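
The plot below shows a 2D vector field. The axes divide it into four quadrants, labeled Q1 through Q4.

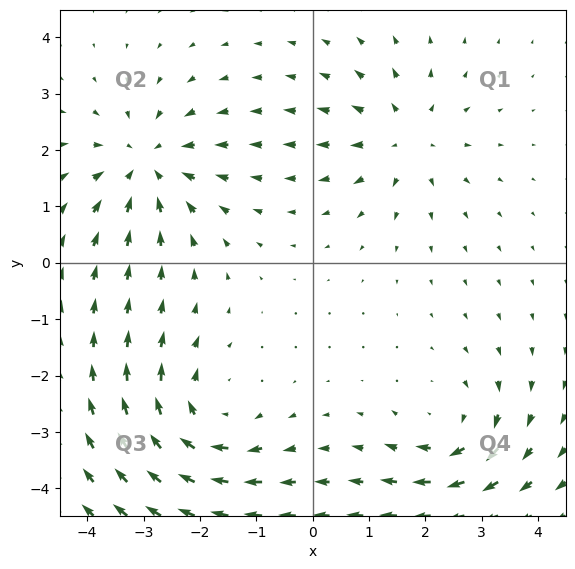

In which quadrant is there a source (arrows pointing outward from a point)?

The source sits at approximately (1.6, 2.2), which lies in quadrant Q1. The divergence there is about +4, positive as expected for a source.

Q1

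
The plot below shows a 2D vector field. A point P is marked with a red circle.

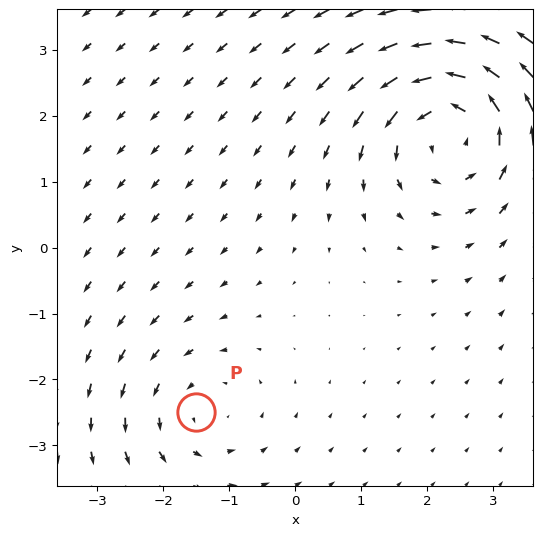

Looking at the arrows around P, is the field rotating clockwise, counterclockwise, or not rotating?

Near P at (-1.5, -2.5) the arrows circulate counterclockwise. The curl (z-component) there is about +2; positive curl means counterclockwise rotation.

counterclockwise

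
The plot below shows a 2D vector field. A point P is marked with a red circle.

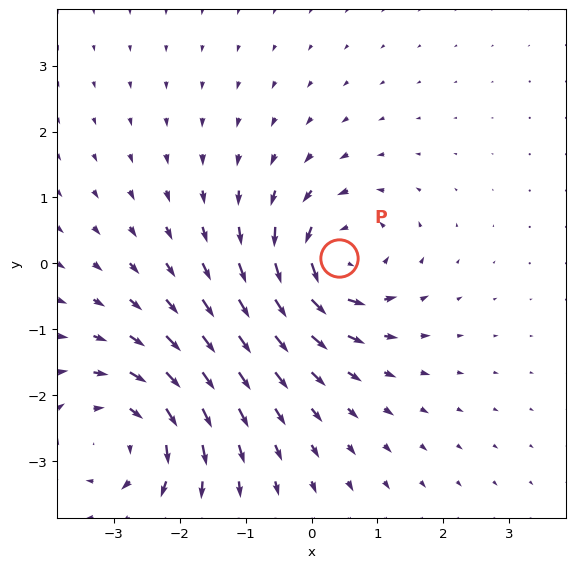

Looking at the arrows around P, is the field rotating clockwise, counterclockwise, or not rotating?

Near P at (0.4, 0.1) the arrows circulate counterclockwise. The curl (z-component) there is about +6; positive curl means counterclockwise rotation.

counterclockwise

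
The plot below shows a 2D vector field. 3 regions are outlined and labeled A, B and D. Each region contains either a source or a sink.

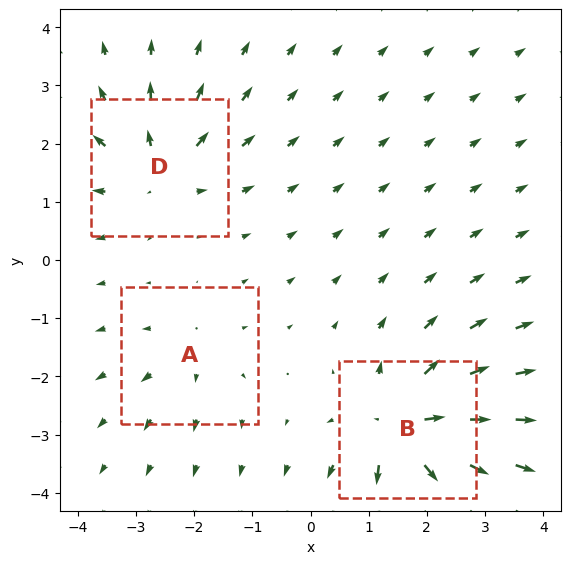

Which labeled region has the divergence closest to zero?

A

Divergence at each region's feature centre — A: about +2, B: about +6, D: about +4. Region A is closest to zero.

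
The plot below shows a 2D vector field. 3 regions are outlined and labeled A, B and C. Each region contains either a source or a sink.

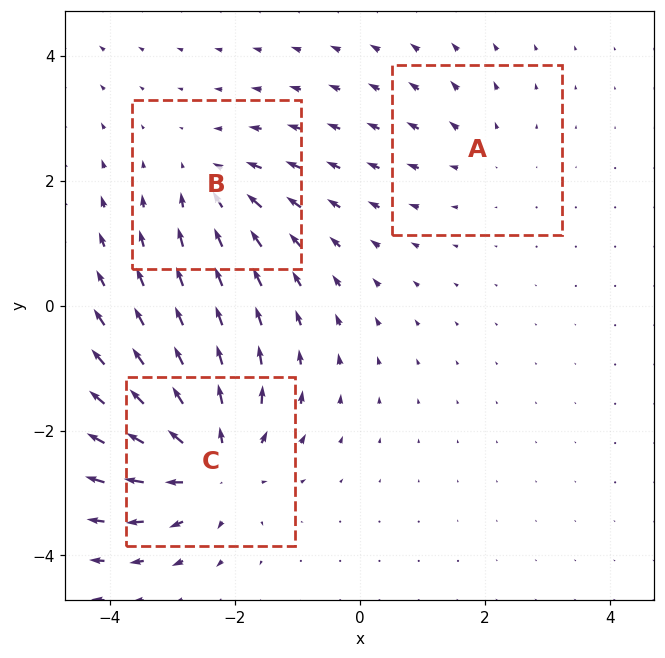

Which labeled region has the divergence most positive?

C

Divergence at each region's feature centre — A: about +2, B: about -3, C: about +5. Region C is most positive.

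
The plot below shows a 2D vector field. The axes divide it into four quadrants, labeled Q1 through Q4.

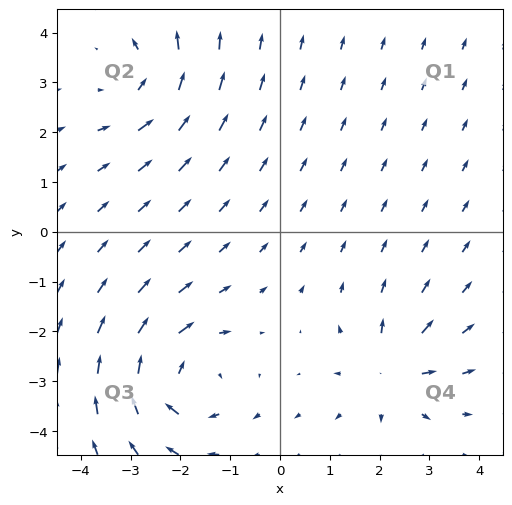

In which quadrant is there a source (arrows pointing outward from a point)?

The source sits at approximately (2.2, -2.8), which lies in quadrant Q4. The divergence there is about +4, positive as expected for a source.

Q4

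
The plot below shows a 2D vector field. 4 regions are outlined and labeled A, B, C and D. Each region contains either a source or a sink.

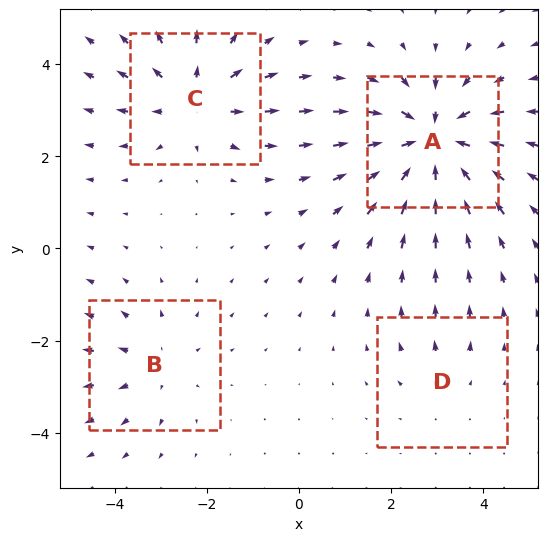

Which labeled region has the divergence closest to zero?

Divergence at each region's feature centre — A: about -6, B: about +3, C: about +4, D: about +2. Region D is closest to zero.

D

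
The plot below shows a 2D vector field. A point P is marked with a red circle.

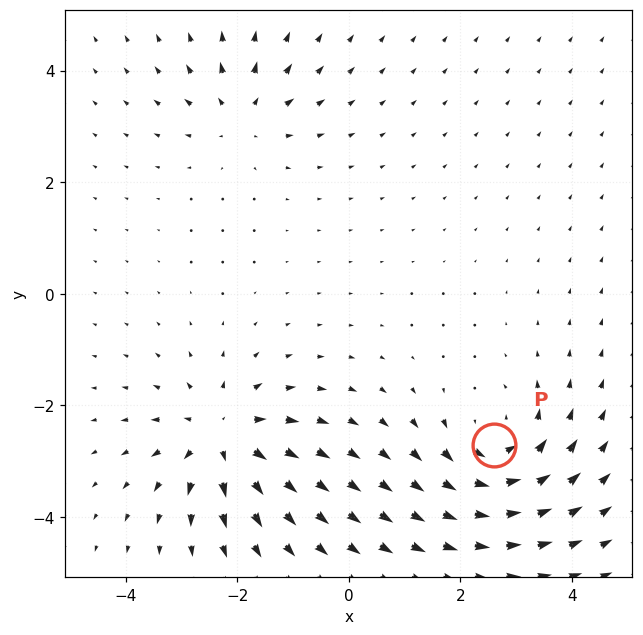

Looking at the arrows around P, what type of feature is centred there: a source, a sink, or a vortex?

vortex

At P (2.6, -2.7) the arrows circulate counterclockwise. Divergence ≈0, curl about +5 — near-zero divergence with nonzero curl is a vortex.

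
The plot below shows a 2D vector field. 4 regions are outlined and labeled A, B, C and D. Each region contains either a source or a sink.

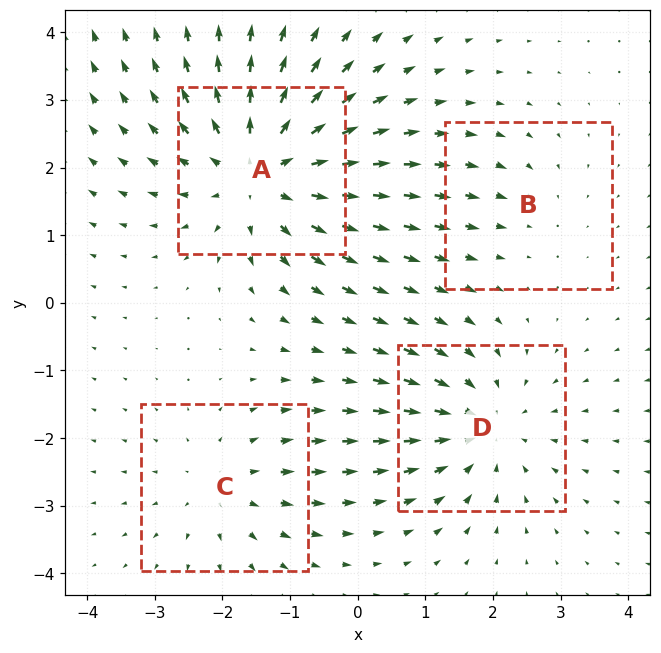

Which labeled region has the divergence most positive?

Divergence at each region's feature centre — A: about +6, B: about -2, C: about +3, D: about -4. Region A is most positive.

A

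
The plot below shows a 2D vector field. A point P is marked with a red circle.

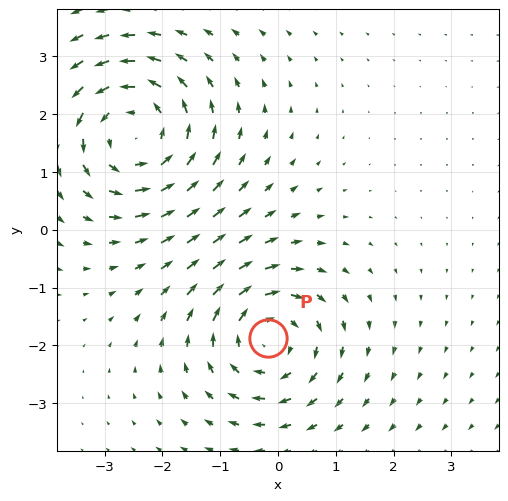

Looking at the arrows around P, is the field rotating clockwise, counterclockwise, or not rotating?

Near P at (-0.2, -1.9) the arrows circulate clockwise. The curl (z-component) there is about -4; negative curl means clockwise rotation.

clockwise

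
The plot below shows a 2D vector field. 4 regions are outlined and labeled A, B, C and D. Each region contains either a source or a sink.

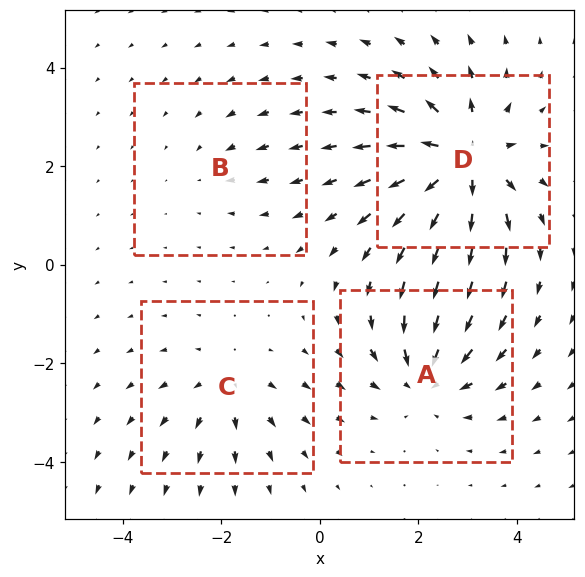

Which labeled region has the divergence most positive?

Divergence at each region's feature centre — A: about -5, B: about -2, C: about +3, D: about +7. Region D is most positive.

D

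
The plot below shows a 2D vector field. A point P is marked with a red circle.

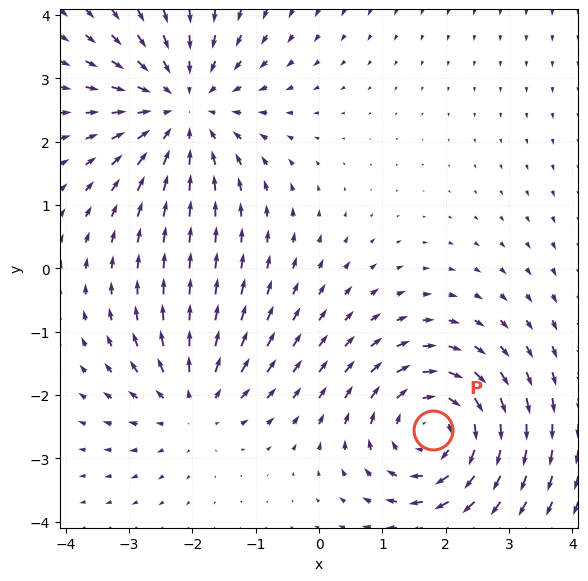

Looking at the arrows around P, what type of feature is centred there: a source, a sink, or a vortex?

At P (1.8, -2.5) the arrows circulate clockwise. Divergence ≈0, curl about -4 — near-zero divergence with nonzero curl is a vortex.

vortex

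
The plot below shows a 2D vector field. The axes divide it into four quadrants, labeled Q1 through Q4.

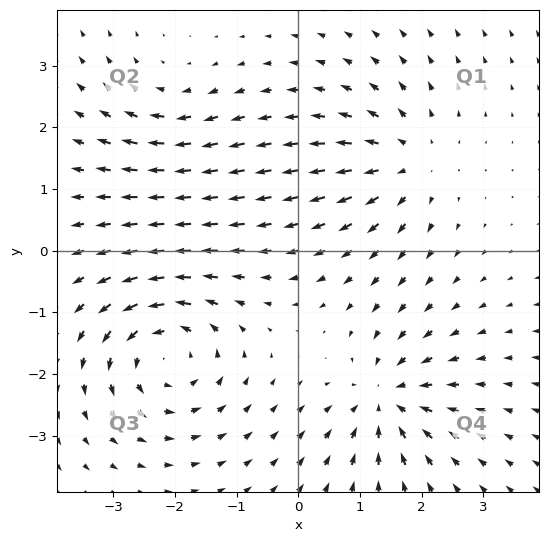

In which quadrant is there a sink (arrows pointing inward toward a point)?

Q4

The sink sits at approximately (1.4, -2.4), which lies in quadrant Q4. The divergence there is about -5, negative as expected for a sink.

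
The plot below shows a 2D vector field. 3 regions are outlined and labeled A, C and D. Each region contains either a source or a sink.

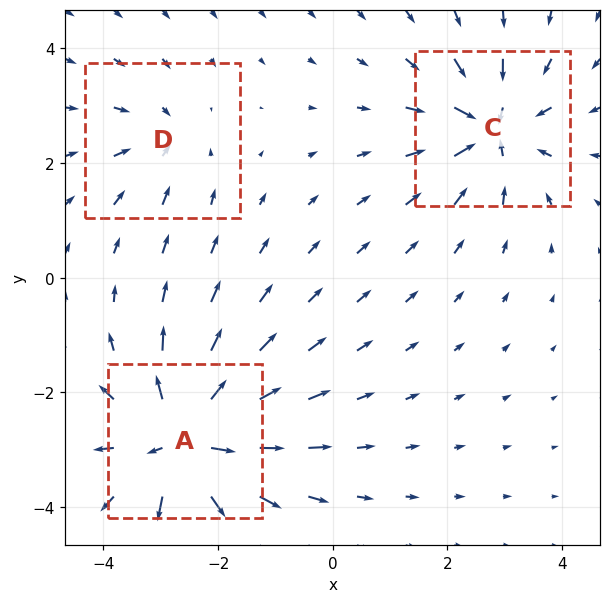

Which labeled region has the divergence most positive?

Divergence at each region's feature centre — A: about +6, C: about -4, D: about -2. Region A is most positive.

A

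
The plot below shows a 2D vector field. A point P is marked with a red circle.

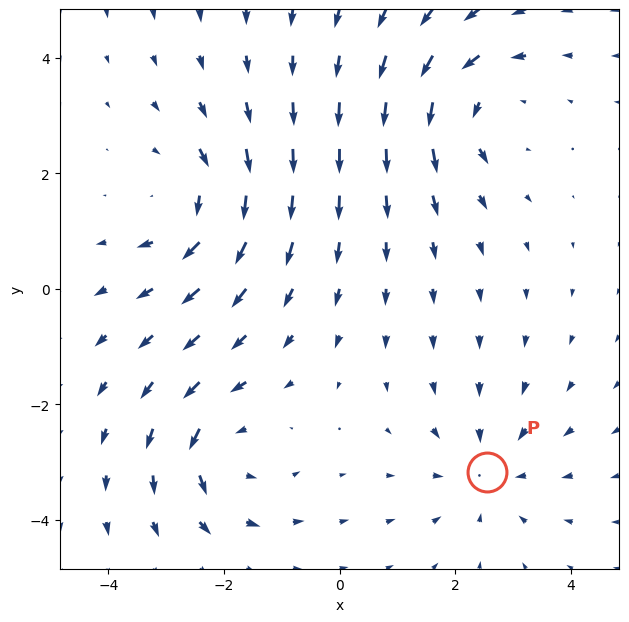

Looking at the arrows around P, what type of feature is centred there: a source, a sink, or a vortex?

sink

At P (2.6, -3.2) the arrows converge inward. Divergence about -4, curl ≈0 — negative divergence with near-zero curl is a sink.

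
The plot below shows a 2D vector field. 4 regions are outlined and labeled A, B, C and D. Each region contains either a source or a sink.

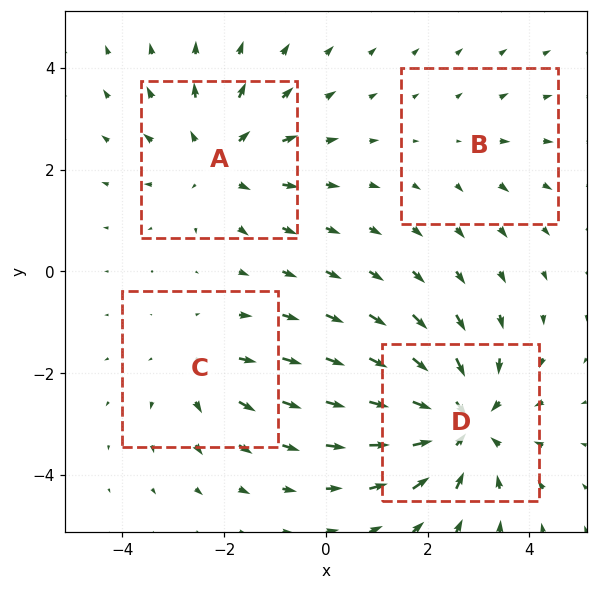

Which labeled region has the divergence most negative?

D

Divergence at each region's feature centre — A: about +4, B: about +2, C: about +3, D: about -6. Region D is most negative.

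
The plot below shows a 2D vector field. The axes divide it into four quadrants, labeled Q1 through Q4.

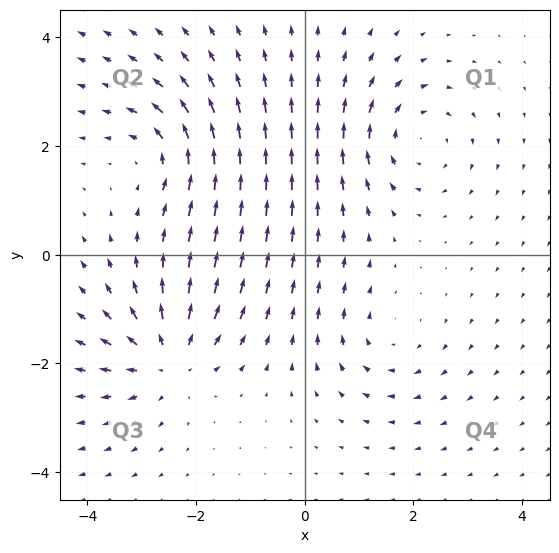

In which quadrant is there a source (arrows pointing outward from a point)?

The source sits at approximately (-2.5, -1.9), which lies in quadrant Q3. The divergence there is about +5, positive as expected for a source.

Q3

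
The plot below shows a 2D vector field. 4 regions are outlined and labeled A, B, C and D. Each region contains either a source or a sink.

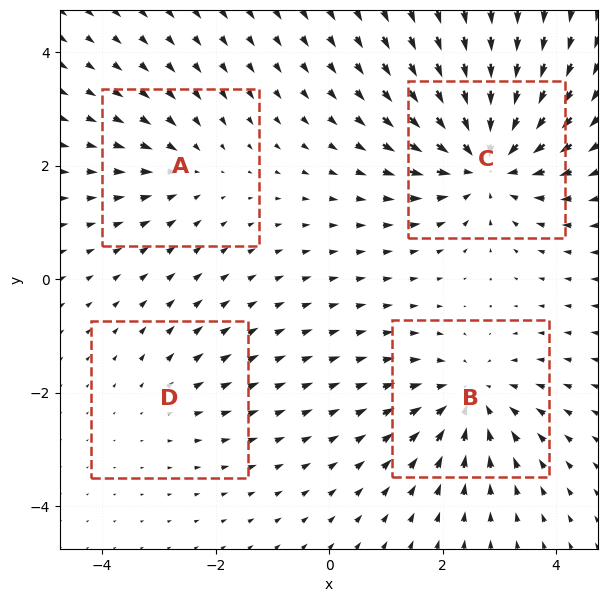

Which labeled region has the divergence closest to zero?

Divergence at each region's feature centre — A: about -3, B: about -5, C: about -7, D: about +2. Region D is closest to zero.

D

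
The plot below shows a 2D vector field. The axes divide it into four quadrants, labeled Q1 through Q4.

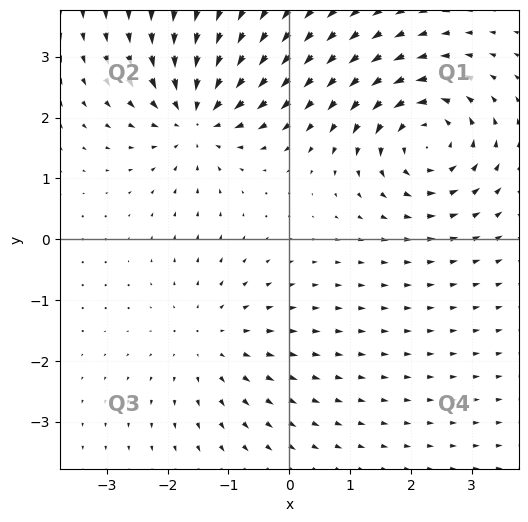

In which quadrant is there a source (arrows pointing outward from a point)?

The source sits at approximately (-1.3, -1.7), which lies in quadrant Q3. The divergence there is about +3, positive as expected for a source.

Q3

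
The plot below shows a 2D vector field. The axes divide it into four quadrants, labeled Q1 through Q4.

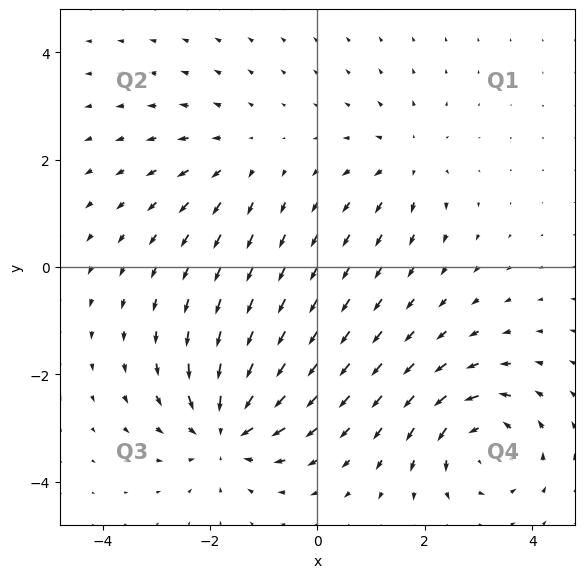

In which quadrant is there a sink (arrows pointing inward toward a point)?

Q3

The sink sits at approximately (-1.7, -3.0), which lies in quadrant Q3. The divergence there is about -5, negative as expected for a sink.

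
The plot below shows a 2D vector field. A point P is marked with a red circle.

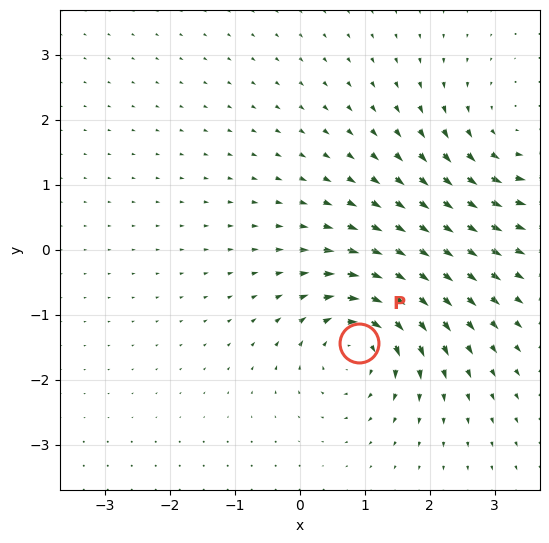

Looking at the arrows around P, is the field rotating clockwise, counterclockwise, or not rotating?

clockwise

Near P at (0.9, -1.4) the arrows circulate clockwise. The curl (z-component) there is about -6; negative curl means clockwise rotation.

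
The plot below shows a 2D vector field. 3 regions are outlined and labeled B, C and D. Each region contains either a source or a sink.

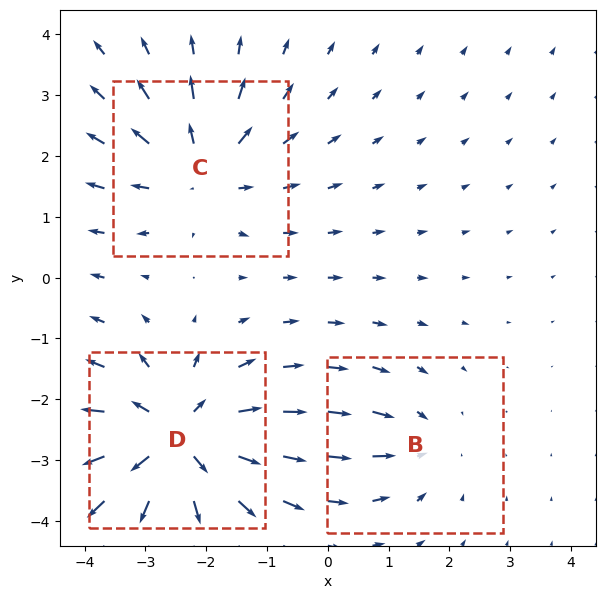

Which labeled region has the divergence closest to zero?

Divergence at each region's feature centre — B: about -2, C: about +4, D: about +5. Region B is closest to zero.

B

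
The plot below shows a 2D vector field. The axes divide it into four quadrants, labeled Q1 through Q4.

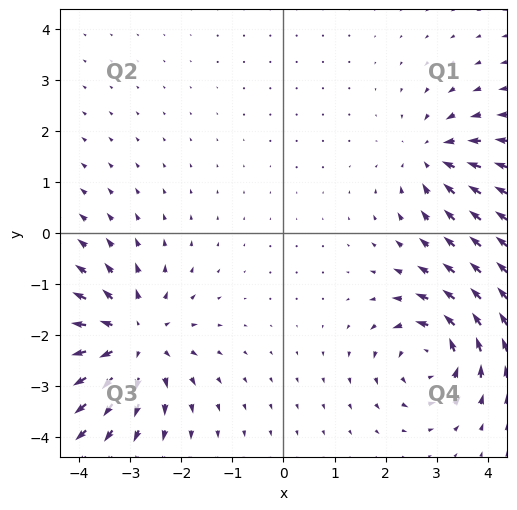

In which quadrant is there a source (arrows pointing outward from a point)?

The source sits at approximately (-3.0, -2.1), which lies in quadrant Q3. The divergence there is about +4, positive as expected for a source.

Q3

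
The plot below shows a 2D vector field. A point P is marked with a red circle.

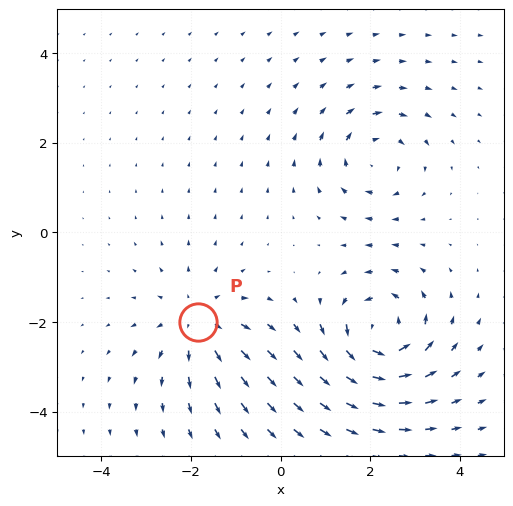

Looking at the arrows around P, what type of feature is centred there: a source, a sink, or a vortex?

source

At P (-1.8, -2.0) the arrows spread outward. Divergence about +3, curl ≈0 — positive divergence with near-zero curl is a source.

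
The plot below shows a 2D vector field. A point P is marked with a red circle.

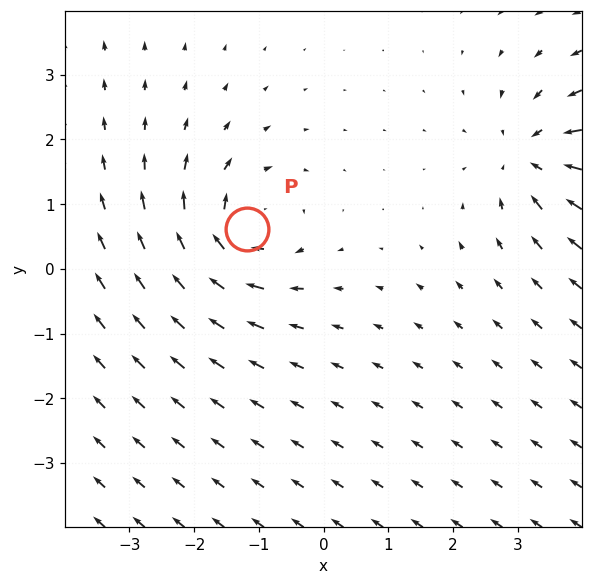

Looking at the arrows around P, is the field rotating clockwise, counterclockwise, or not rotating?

Near P at (-1.2, 0.6) the arrows circulate clockwise. The curl (z-component) there is about -4; negative curl means clockwise rotation.

clockwise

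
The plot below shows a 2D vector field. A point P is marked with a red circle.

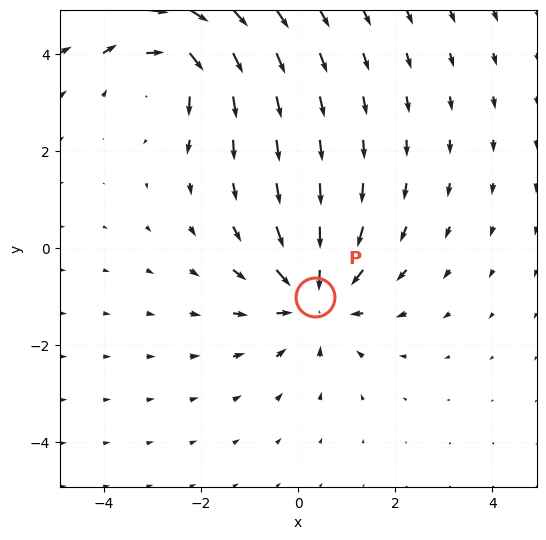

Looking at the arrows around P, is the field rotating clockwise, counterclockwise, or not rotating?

not rotating

Near P at (0.3, -1.0) the arrows show no circulation. The curl there is ≈0.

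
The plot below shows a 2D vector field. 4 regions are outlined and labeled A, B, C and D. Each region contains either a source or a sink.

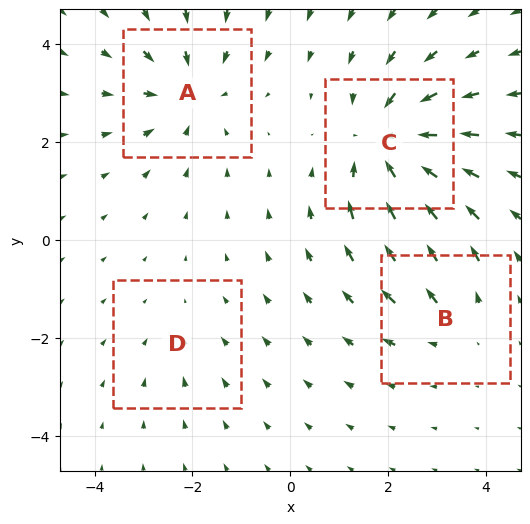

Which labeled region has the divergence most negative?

C

Divergence at each region's feature centre — A: about -5, B: about +3, C: about -6, D: about -2. Region C is most negative.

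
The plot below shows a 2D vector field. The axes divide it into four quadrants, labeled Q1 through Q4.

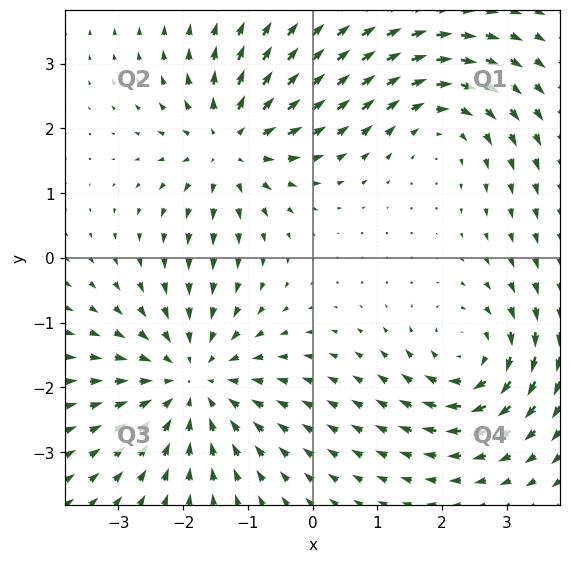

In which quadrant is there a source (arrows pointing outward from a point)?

Q2

The source sits at approximately (-1.3, 1.7), which lies in quadrant Q2. The divergence there is about +4, positive as expected for a source.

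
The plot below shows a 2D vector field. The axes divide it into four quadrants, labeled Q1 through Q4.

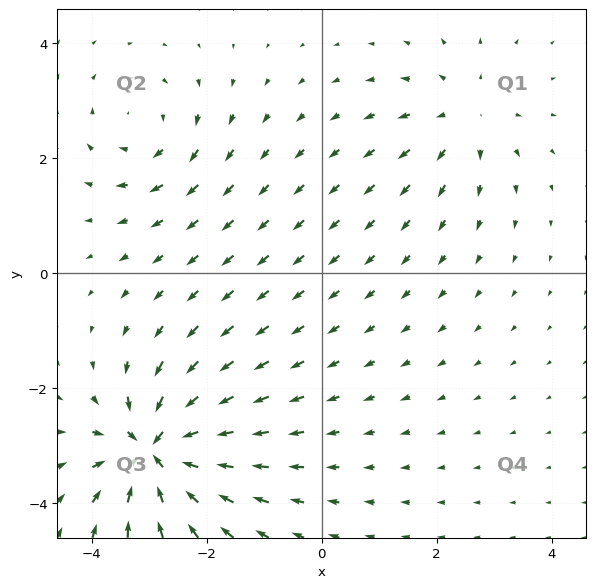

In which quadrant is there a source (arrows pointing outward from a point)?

The source sits at approximately (2.5, 2.7), which lies in quadrant Q1. The divergence there is about +3, positive as expected for a source.

Q1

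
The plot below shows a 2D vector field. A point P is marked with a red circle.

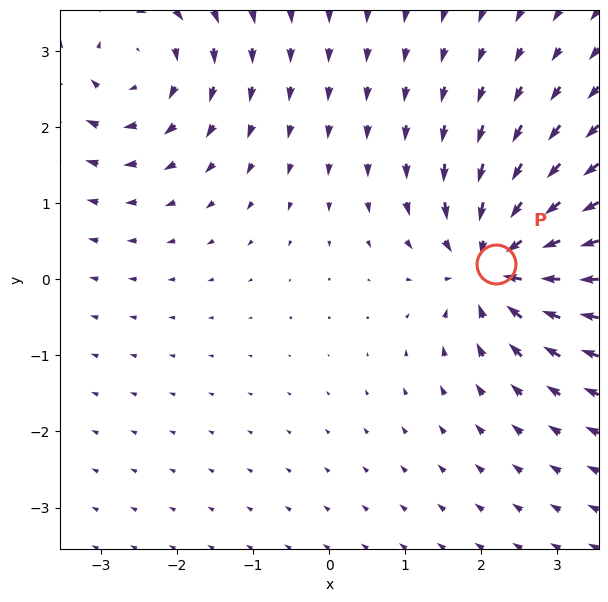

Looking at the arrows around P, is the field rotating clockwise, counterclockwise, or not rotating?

not rotating

Near P at (2.2, 0.2) the arrows show no circulation. The curl there is ≈0.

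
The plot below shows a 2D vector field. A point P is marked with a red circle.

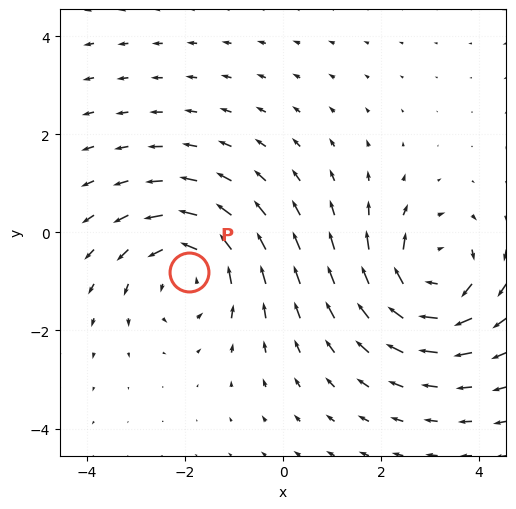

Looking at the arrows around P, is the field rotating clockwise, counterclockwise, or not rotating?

counterclockwise

Near P at (-1.9, -0.8) the arrows circulate counterclockwise. The curl (z-component) there is about +4; positive curl means counterclockwise rotation.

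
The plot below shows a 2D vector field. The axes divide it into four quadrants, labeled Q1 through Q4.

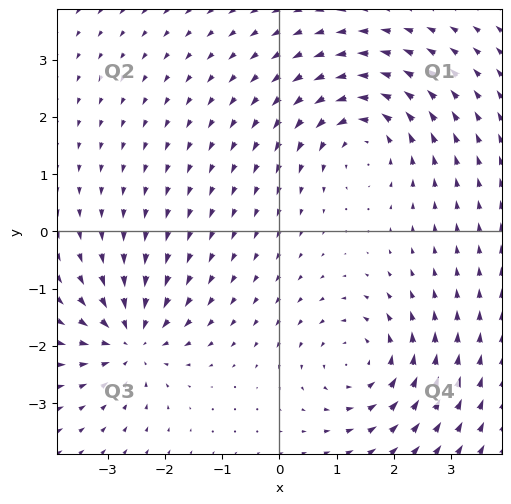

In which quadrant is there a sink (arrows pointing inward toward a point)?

The sink sits at approximately (-2.6, -1.9), which lies in quadrant Q3. The divergence there is about -6, negative as expected for a sink.

Q3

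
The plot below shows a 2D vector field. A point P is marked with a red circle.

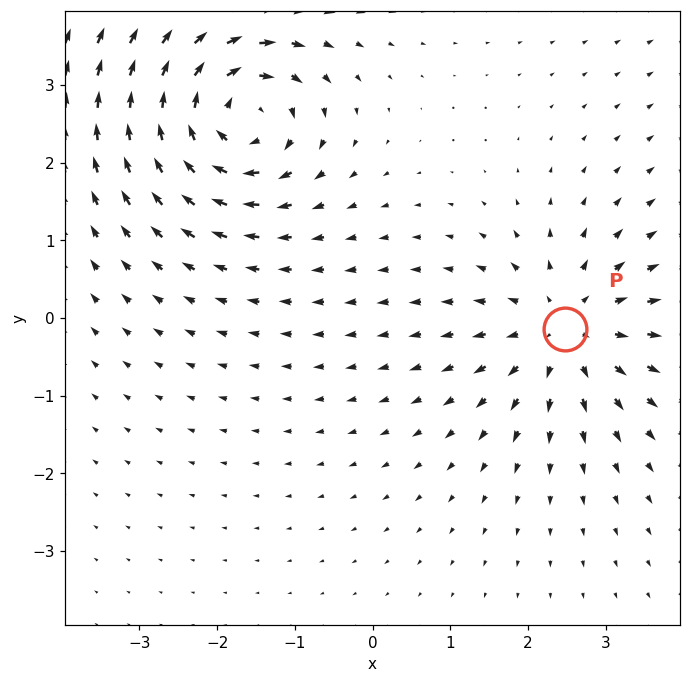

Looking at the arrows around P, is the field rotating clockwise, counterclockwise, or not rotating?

Near P at (2.5, -0.1) the arrows show no circulation. The curl there is ≈0.

not rotating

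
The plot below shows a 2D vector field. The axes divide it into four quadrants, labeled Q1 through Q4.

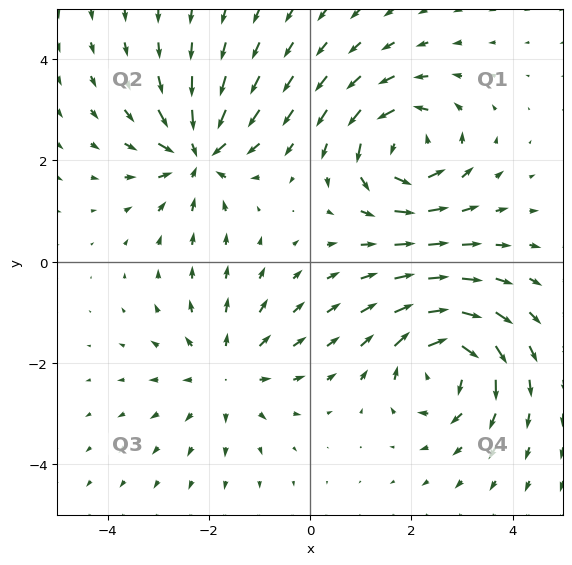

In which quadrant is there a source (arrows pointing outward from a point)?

Q3

The source sits at approximately (-1.7, -2.2), which lies in quadrant Q3. The divergence there is about +4, positive as expected for a source.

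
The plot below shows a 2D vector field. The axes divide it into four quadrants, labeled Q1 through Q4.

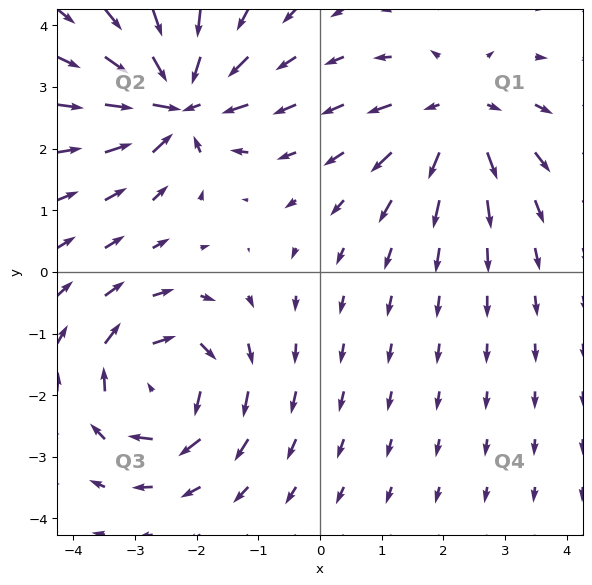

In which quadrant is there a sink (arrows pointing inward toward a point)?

Q2

The sink sits at approximately (-2.3, 2.7), which lies in quadrant Q2. The divergence there is about -5, negative as expected for a sink.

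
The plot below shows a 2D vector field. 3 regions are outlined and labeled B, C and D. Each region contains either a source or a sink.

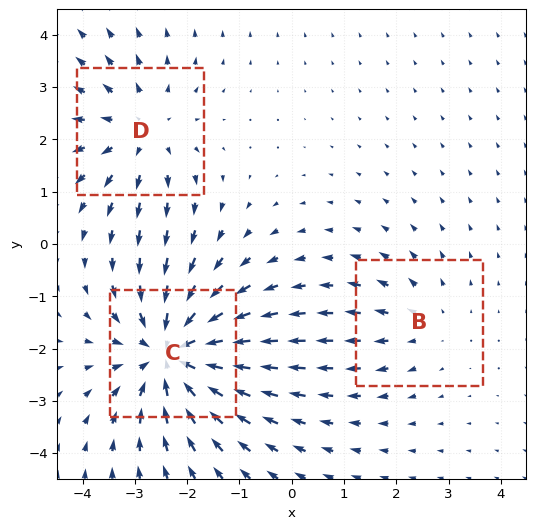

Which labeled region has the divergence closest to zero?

Divergence at each region's feature centre — B: about +2, C: about -5, D: about +3. Region B is closest to zero.

B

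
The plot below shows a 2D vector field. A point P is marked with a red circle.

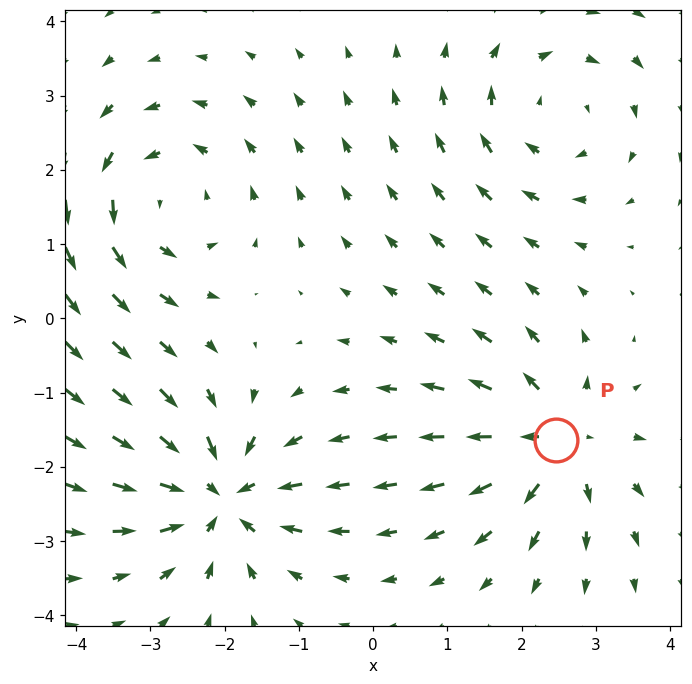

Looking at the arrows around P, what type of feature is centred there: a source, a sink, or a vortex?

At P (2.5, -1.6) the arrows spread outward. Divergence about +5, curl ≈0 — positive divergence with near-zero curl is a source.

source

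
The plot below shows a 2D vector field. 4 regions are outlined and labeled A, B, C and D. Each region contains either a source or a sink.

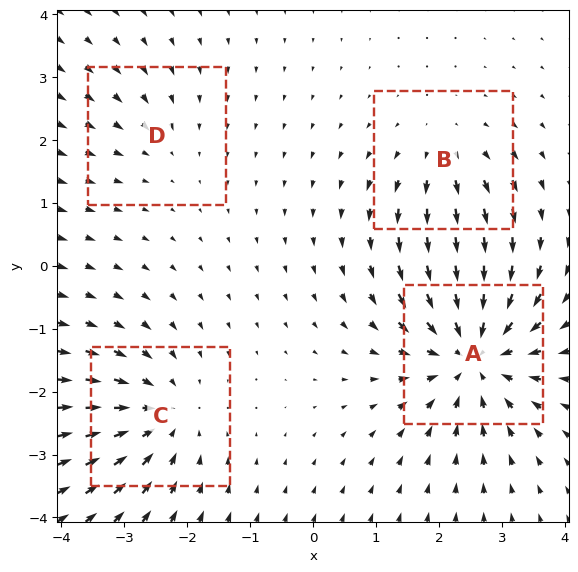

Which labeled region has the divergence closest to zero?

D

Divergence at each region's feature centre — A: about -7, B: about +3, C: about -5, D: about -2. Region D is closest to zero.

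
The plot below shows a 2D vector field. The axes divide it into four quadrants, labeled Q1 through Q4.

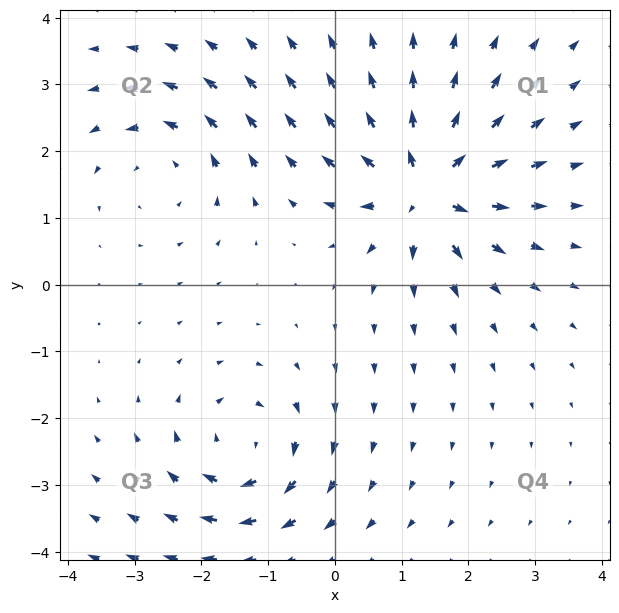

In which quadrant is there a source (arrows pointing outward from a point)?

The source sits at approximately (1.4, 1.5), which lies in quadrant Q1. The divergence there is about +6, positive as expected for a source.

Q1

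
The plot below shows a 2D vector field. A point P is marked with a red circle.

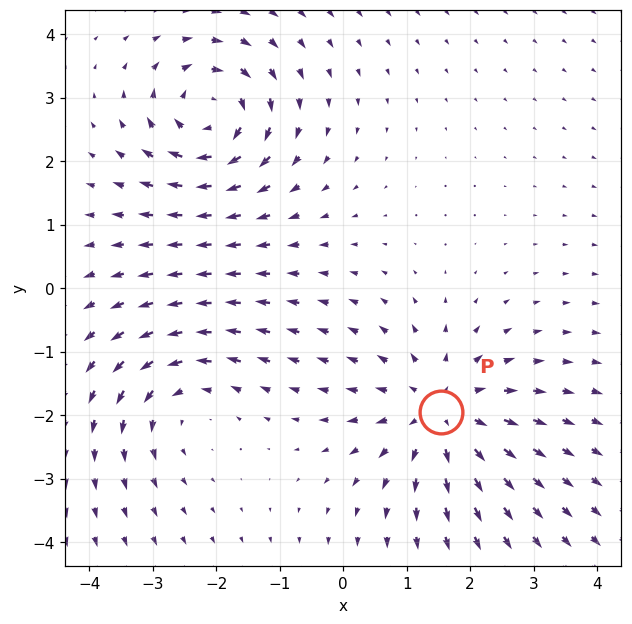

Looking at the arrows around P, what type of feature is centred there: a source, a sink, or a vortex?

source

At P (1.5, -1.9) the arrows spread outward. Divergence about +4, curl ≈0 — positive divergence with near-zero curl is a source.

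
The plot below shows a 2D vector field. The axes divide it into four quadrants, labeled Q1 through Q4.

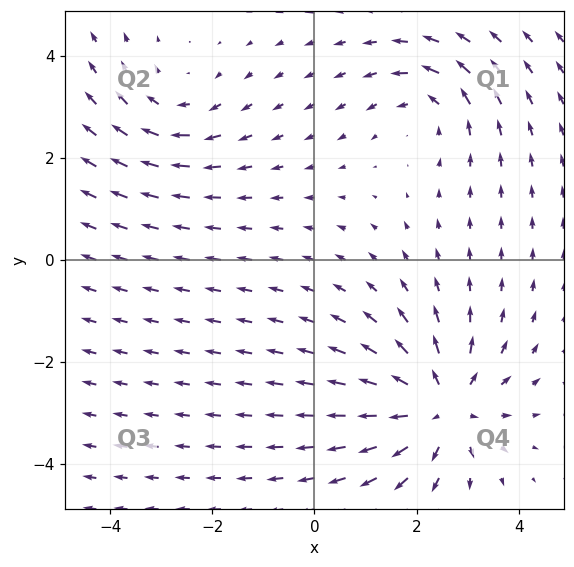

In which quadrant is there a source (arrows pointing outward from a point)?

Q4

The source sits at approximately (2.5, -2.9), which lies in quadrant Q4. The divergence there is about +5, positive as expected for a source.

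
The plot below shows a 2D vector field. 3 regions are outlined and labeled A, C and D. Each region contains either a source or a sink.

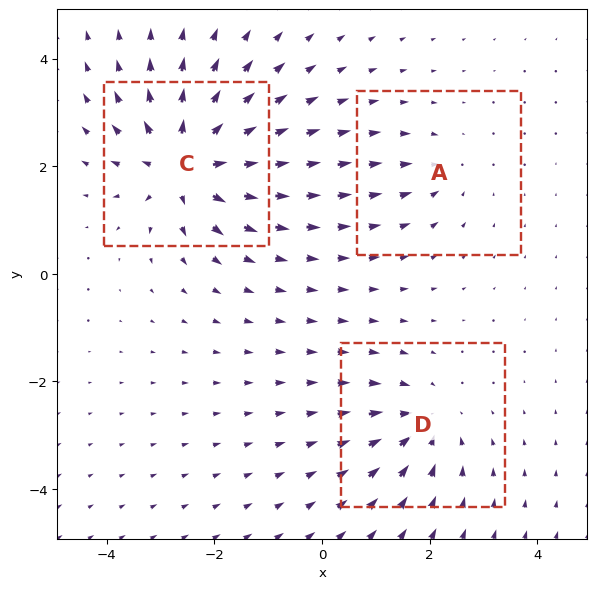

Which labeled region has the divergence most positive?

C

Divergence at each region's feature centre — A: about -2, C: about +6, D: about -4. Region C is most positive.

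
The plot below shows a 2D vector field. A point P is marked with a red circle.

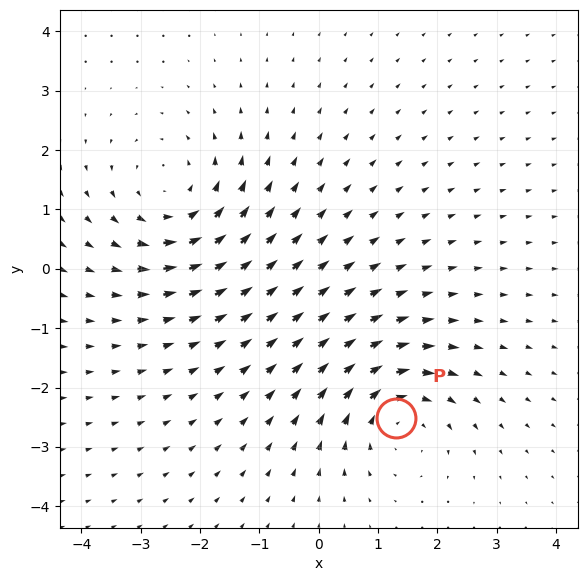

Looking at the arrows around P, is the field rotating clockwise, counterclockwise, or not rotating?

clockwise

Near P at (1.3, -2.5) the arrows circulate clockwise. The curl (z-component) there is about -4; negative curl means clockwise rotation.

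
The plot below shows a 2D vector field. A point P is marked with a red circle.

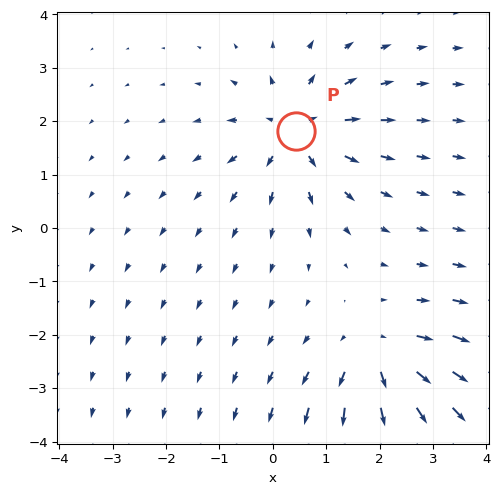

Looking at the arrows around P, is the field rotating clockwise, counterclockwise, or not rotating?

not rotating

Near P at (0.4, 1.8) the arrows show no circulation. The curl there is ≈0.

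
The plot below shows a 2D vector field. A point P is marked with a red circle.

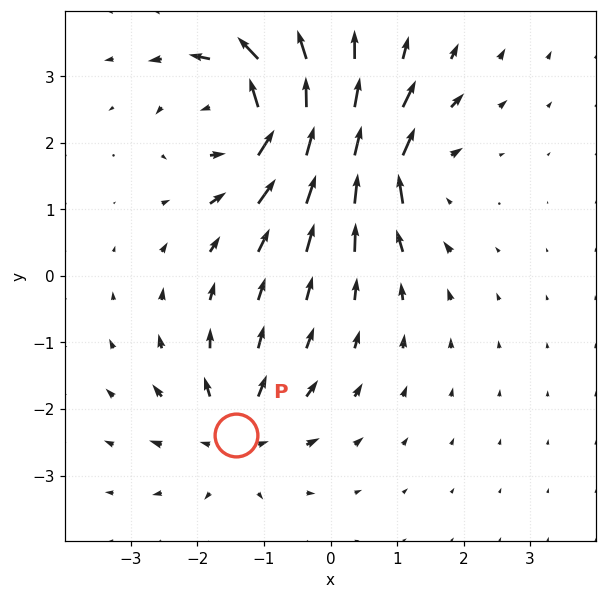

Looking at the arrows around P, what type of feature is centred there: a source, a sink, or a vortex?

At P (-1.4, -2.4) the arrows spread outward. Divergence about +4, curl ≈0 — positive divergence with near-zero curl is a source.

source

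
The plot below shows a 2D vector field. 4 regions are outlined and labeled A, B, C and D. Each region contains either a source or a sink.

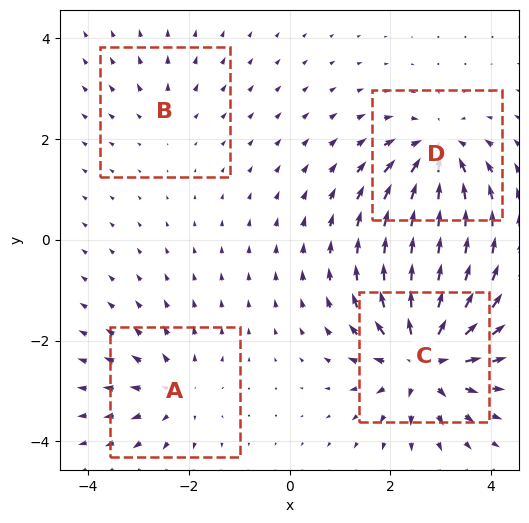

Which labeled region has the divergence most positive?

C

Divergence at each region's feature centre — A: about +4, B: about +2, C: about +8, D: about -6. Region C is most positive.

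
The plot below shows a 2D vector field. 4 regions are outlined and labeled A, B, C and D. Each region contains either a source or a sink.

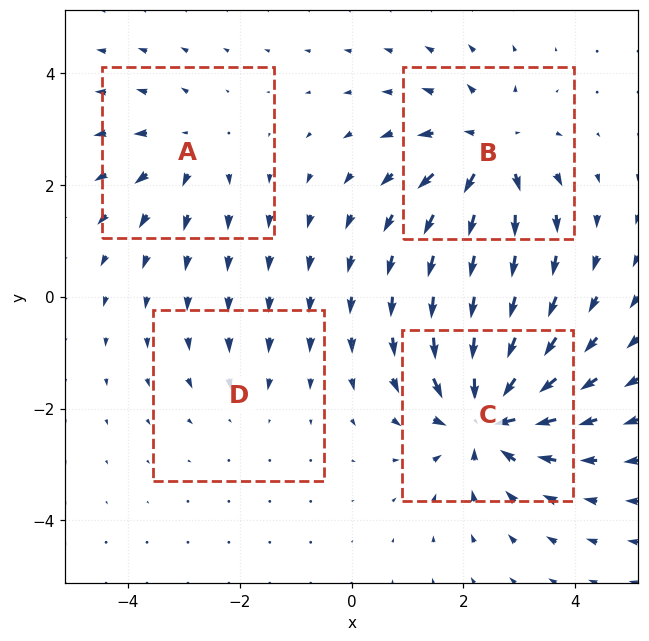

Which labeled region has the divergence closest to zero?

Divergence at each region's feature centre — A: about +3, B: about +6, C: about -7, D: about -2. Region D is closest to zero.

D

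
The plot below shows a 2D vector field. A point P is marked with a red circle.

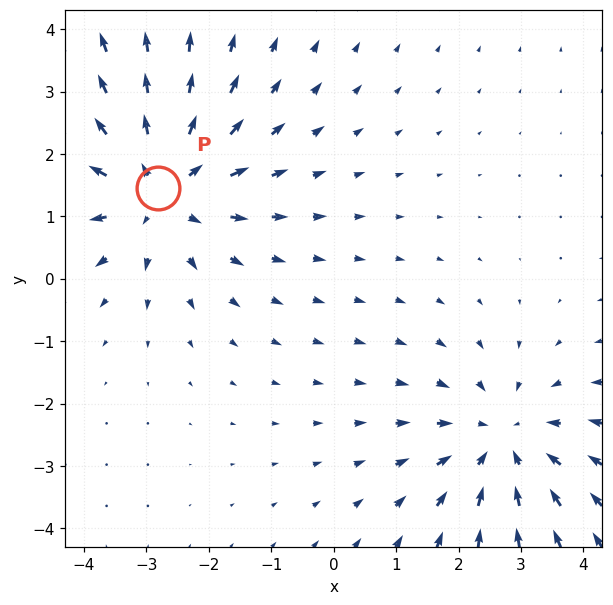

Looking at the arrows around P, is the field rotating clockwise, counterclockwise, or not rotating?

Near P at (-2.8, 1.5) the arrows show no circulation. The curl there is ≈0.

not rotating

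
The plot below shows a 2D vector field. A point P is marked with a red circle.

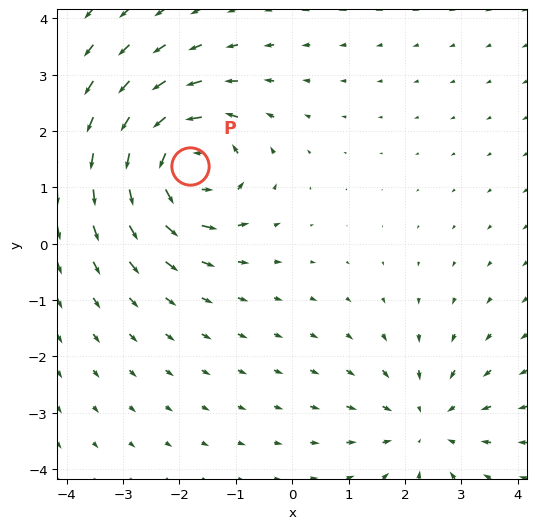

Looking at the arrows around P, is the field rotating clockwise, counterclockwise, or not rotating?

counterclockwise

Near P at (-1.8, 1.4) the arrows circulate counterclockwise. The curl (z-component) there is about +5; positive curl means counterclockwise rotation.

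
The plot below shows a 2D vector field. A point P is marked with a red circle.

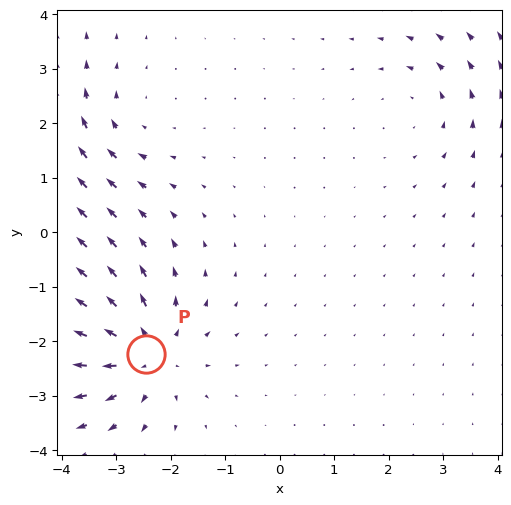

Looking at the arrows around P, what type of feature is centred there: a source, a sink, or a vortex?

At P (-2.5, -2.2) the arrows spread outward. Divergence about +5, curl ≈0 — positive divergence with near-zero curl is a source.

source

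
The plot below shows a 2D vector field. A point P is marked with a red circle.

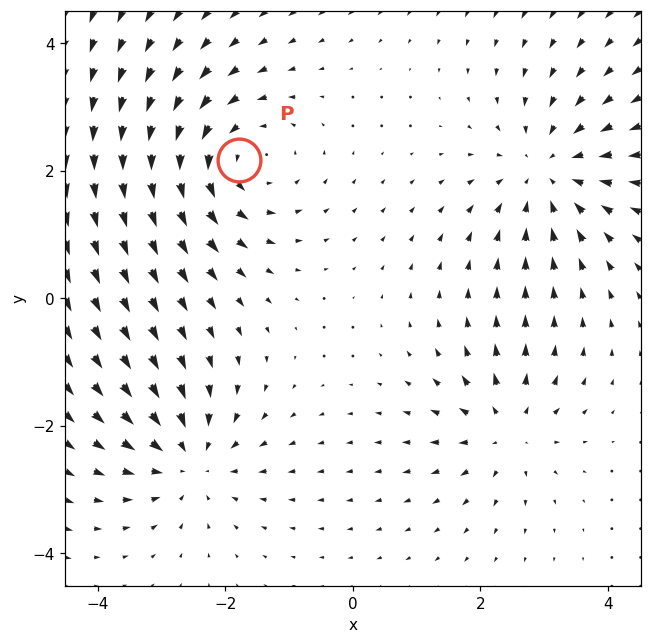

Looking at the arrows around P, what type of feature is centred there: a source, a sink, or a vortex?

vortex

At P (-1.8, 2.2) the arrows circulate counterclockwise. Divergence ≈0, curl about +4 — near-zero divergence with nonzero curl is a vortex.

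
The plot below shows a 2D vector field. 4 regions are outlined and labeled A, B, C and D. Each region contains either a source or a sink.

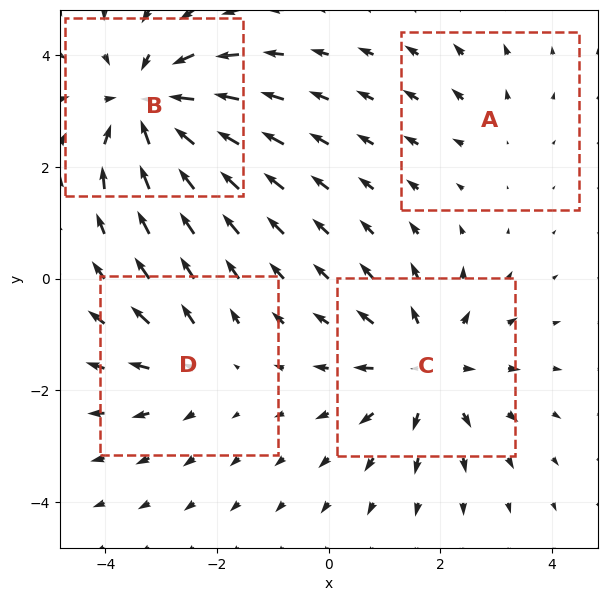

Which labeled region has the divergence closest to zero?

A

Divergence at each region's feature centre — A: about +2, B: about -6, C: about +5, D: about +3. Region A is closest to zero.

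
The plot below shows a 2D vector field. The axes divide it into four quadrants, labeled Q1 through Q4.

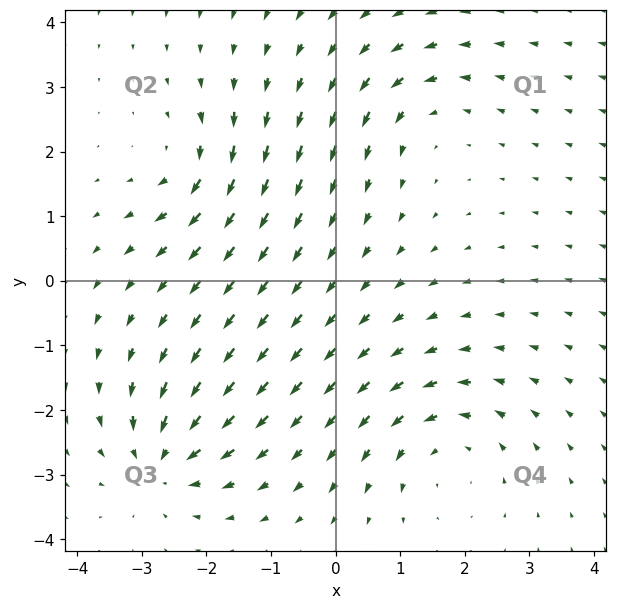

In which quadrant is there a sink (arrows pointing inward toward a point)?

Q3

The sink sits at approximately (-2.7, -2.8), which lies in quadrant Q3. The divergence there is about -6, negative as expected for a sink.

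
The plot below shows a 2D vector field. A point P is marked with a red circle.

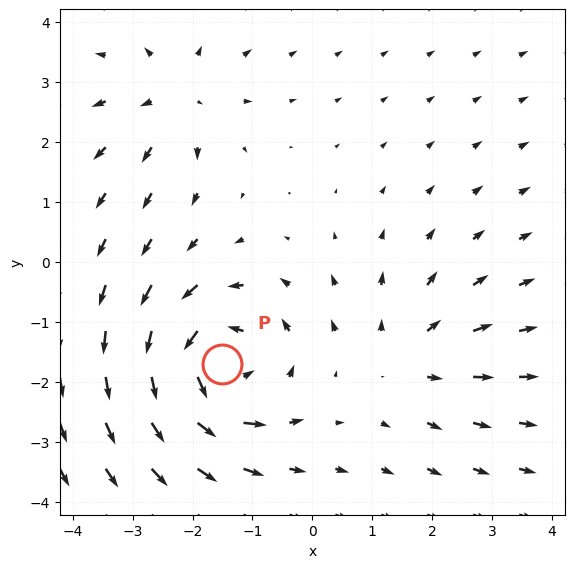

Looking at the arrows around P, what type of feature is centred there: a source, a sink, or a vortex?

vortex

At P (-1.5, -1.7) the arrows circulate counterclockwise. Divergence ≈0, curl about +6 — near-zero divergence with nonzero curl is a vortex.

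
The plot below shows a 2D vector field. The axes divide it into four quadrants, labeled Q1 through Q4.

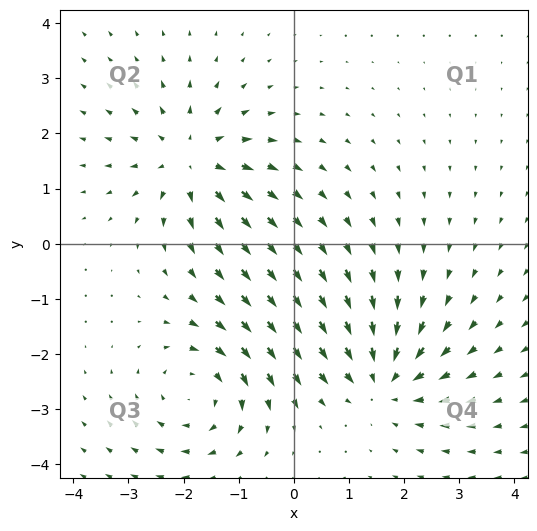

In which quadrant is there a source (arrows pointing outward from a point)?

The source sits at approximately (-1.9, 1.5), which lies in quadrant Q2. The divergence there is about +5, positive as expected for a source.

Q2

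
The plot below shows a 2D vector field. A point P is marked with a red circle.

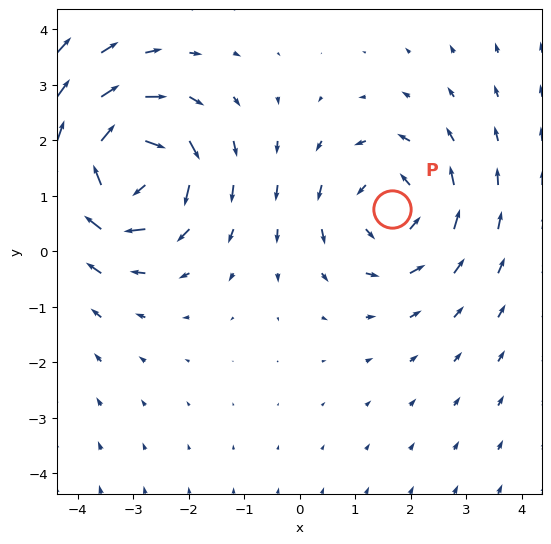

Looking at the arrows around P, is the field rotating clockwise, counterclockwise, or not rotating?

Near P at (1.7, 0.8) the arrows circulate counterclockwise. The curl (z-component) there is about +4; positive curl means counterclockwise rotation.

counterclockwise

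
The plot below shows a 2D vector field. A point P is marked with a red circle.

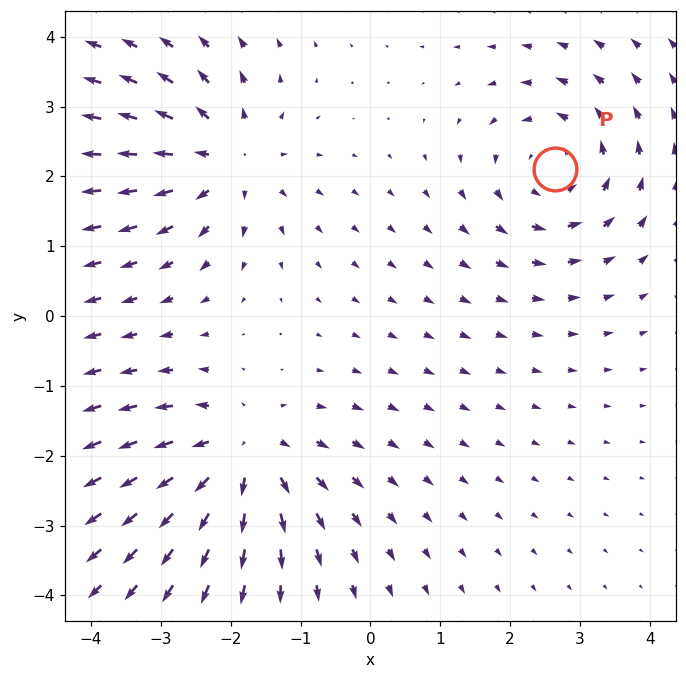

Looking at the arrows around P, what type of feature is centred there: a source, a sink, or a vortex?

vortex

At P (2.6, 2.1) the arrows circulate counterclockwise. Divergence ≈0, curl about +3 — near-zero divergence with nonzero curl is a vortex.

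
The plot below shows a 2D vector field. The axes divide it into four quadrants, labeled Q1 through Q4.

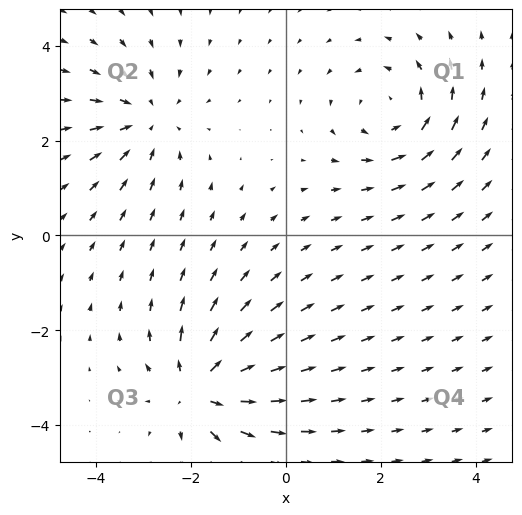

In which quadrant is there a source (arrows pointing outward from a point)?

The source sits at approximately (-1.8, -3.2), which lies in quadrant Q3. The divergence there is about +5, positive as expected for a source.

Q3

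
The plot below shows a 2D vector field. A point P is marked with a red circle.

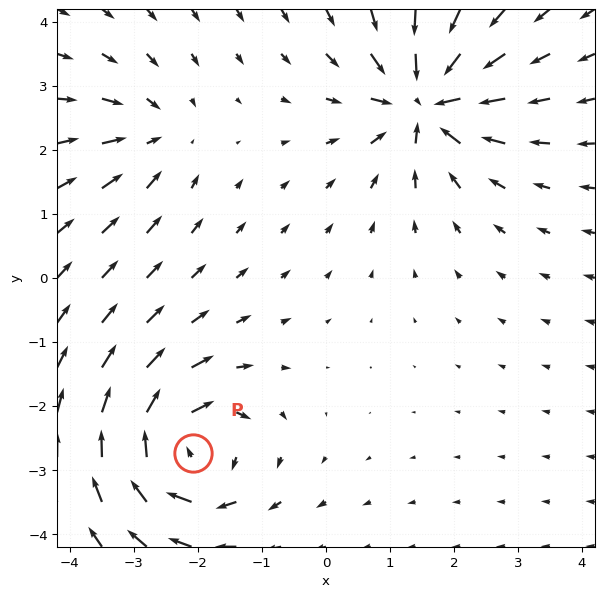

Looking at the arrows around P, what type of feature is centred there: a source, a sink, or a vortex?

At P (-2.1, -2.7) the arrows circulate clockwise. Divergence ≈0, curl about -6 — near-zero divergence with nonzero curl is a vortex.

vortex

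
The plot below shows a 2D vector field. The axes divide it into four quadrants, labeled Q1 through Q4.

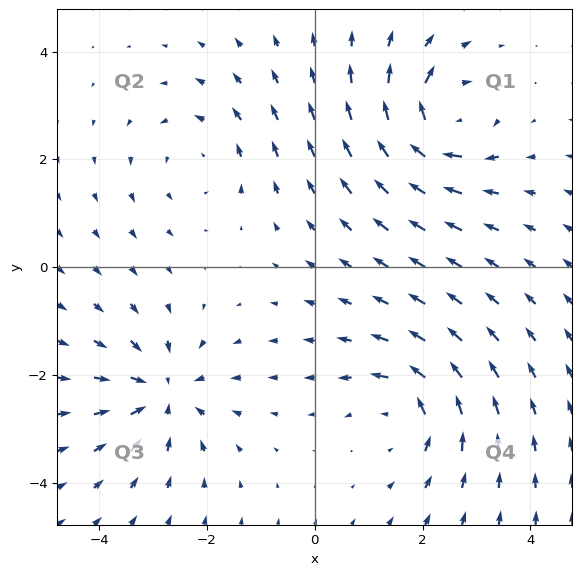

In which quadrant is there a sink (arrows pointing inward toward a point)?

The sink sits at approximately (-2.8, -2.3), which lies in quadrant Q3. The divergence there is about -4, negative as expected for a sink.

Q3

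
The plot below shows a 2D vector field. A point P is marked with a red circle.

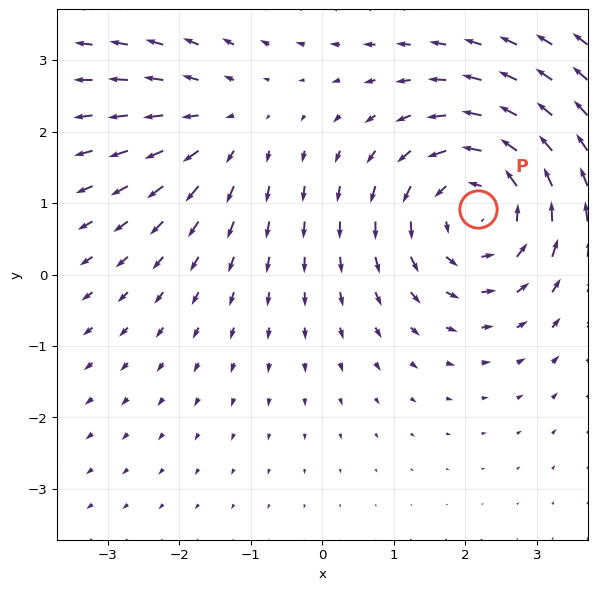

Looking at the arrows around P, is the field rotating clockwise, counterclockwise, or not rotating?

counterclockwise

Near P at (2.2, 0.9) the arrows circulate counterclockwise. The curl (z-component) there is about +4; positive curl means counterclockwise rotation.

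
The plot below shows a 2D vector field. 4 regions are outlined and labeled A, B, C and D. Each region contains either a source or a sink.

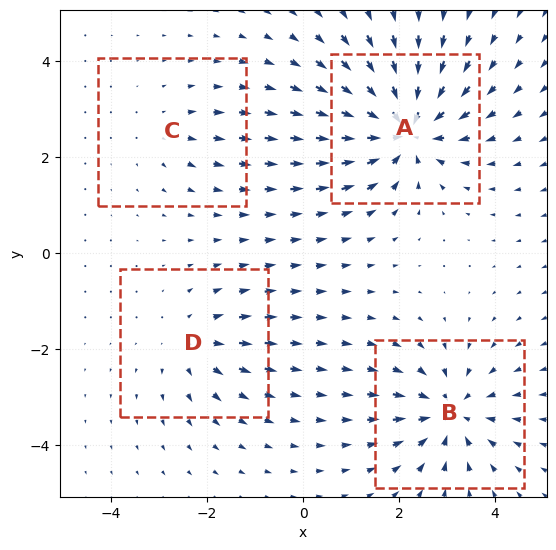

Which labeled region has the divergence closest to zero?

Divergence at each region's feature centre — A: about -7, B: about -6, C: about +2, D: about +4. Region C is closest to zero.

C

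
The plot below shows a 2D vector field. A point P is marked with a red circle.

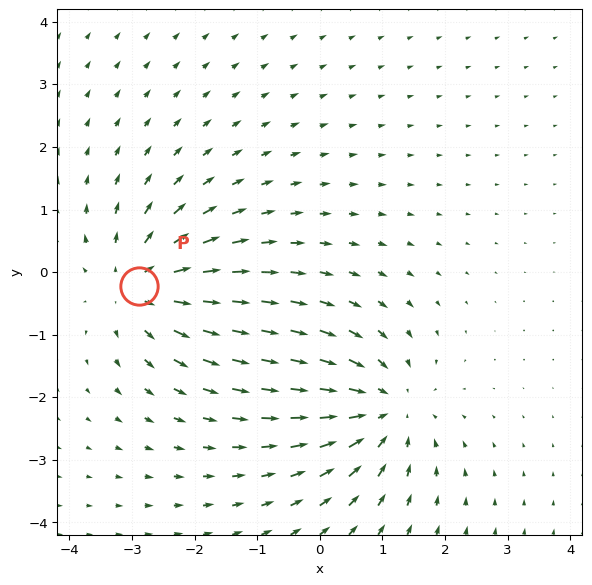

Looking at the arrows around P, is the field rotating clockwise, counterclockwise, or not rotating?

not rotating

Near P at (-2.9, -0.2) the arrows show no circulation. The curl there is ≈0.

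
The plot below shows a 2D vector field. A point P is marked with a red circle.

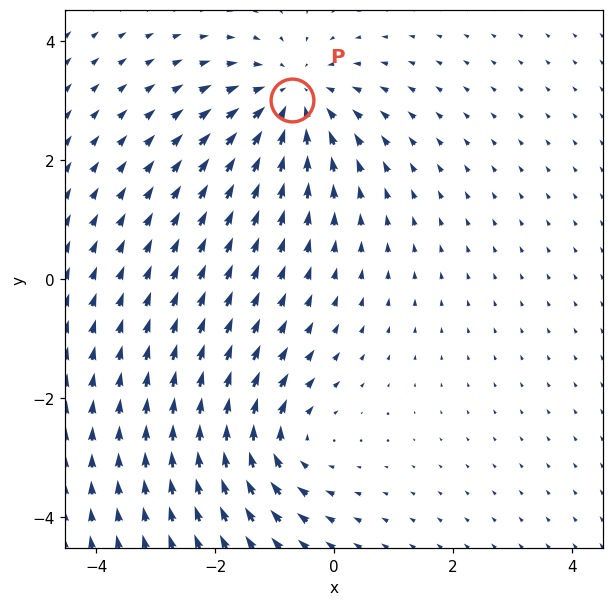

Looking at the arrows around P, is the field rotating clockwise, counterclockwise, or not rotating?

not rotating

Near P at (-0.7, 3.0) the arrows show no circulation. The curl there is ≈0.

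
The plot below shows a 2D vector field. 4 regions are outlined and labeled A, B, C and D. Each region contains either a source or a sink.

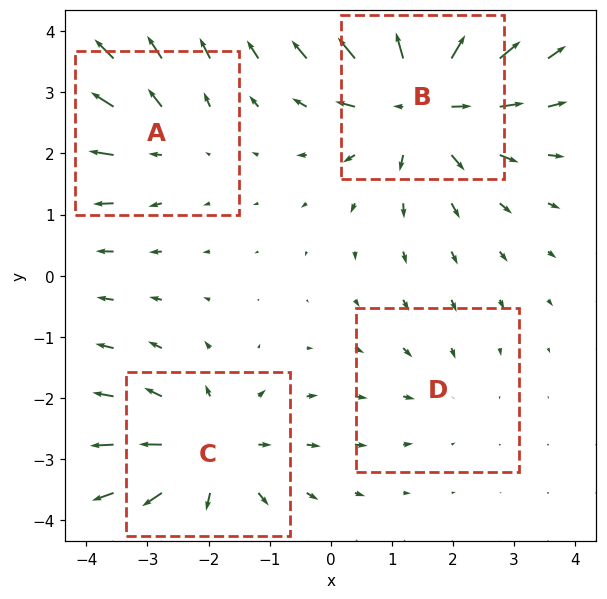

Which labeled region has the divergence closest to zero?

D

Divergence at each region's feature centre — A: about +3, B: about +6, C: about +4, D: about -2. Region D is closest to zero.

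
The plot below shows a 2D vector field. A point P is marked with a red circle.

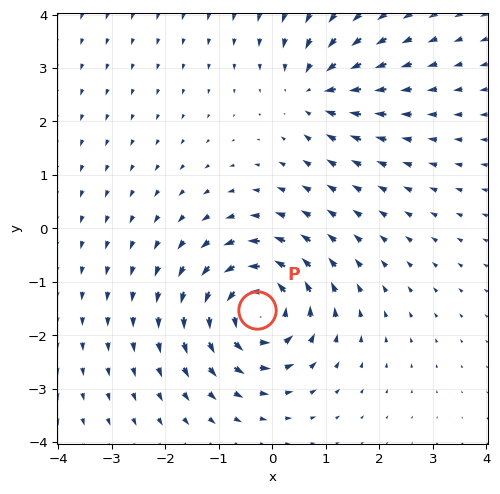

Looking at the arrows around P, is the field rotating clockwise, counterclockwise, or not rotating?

counterclockwise

Near P at (-0.3, -1.5) the arrows circulate counterclockwise. The curl (z-component) there is about +6; positive curl means counterclockwise rotation.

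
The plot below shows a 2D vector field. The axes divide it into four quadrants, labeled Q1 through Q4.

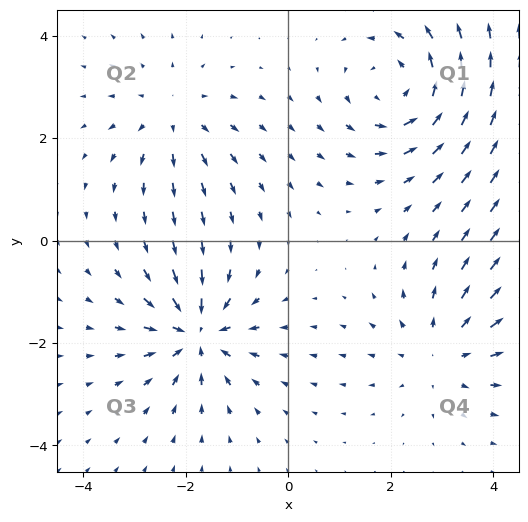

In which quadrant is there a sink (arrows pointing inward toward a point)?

Q3

The sink sits at approximately (-1.8, -1.8), which lies in quadrant Q3. The divergence there is about -6, negative as expected for a sink.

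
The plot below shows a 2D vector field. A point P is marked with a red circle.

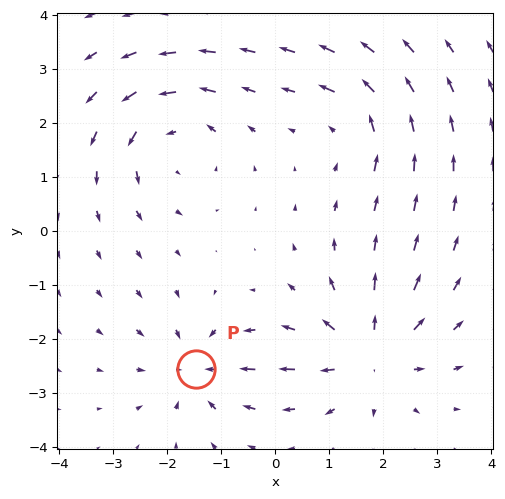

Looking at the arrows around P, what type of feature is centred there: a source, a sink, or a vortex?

At P (-1.5, -2.6) the arrows converge inward. Divergence about -5, curl ≈0 — negative divergence with near-zero curl is a sink.

sink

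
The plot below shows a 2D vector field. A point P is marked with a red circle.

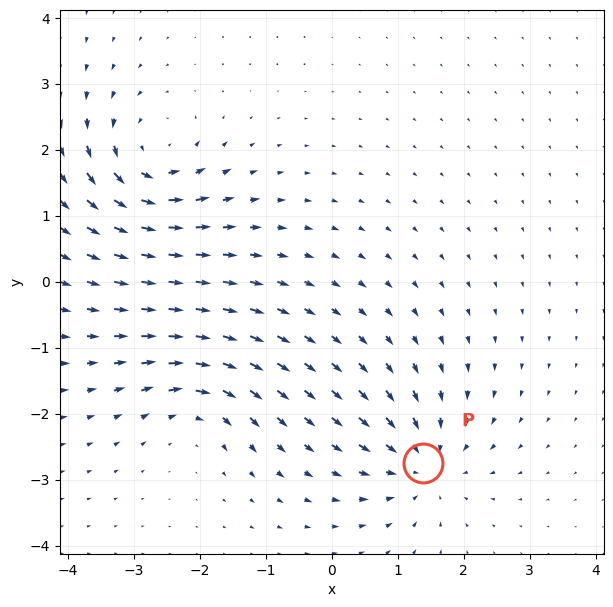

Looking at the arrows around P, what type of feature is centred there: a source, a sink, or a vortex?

sink

At P (1.4, -2.8) the arrows converge inward. Divergence about -6, curl ≈0 — negative divergence with near-zero curl is a sink.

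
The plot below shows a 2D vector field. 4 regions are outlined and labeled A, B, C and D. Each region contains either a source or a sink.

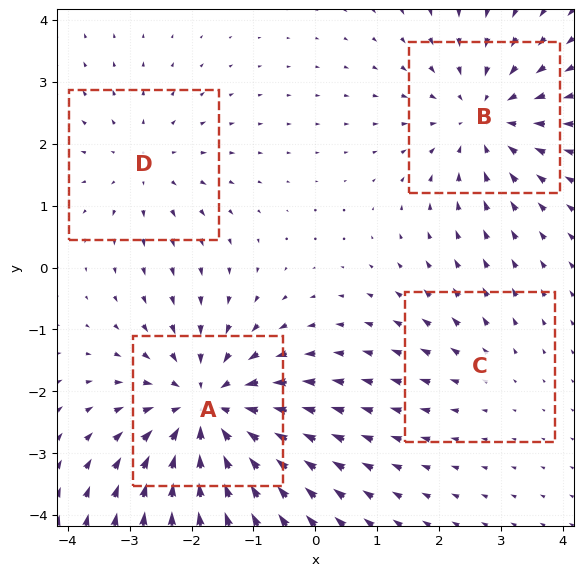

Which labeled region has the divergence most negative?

Divergence at each region's feature centre — A: about -6, B: about -4, C: about +2, D: about +3. Region A is most negative.

A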